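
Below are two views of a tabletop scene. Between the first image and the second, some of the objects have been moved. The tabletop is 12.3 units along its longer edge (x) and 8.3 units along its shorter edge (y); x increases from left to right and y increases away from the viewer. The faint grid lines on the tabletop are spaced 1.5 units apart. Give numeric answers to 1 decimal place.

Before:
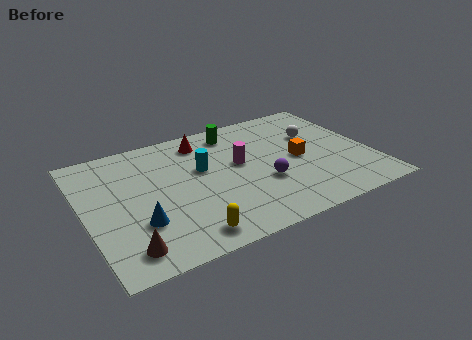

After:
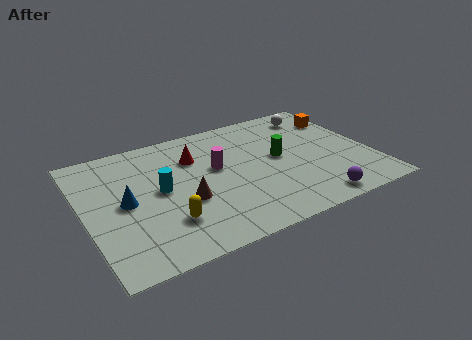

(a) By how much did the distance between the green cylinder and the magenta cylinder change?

+0.4

The distance was about 2.3 in the first image and 2.7 in the second, so they moved 0.4 units further apart.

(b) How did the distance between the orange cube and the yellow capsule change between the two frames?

+3.2

Before: roughly 6.0 units apart; after: 9.2. That's 3.2 units further apart.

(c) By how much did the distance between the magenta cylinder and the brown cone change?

-4.0

The distance was about 6.3 in the first image and 2.3 in the second, so they moved 4.0 units closer together.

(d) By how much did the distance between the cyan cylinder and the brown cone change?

-3.8

They were about 5.2 units apart before and 1.4 after — 3.8 units closer together.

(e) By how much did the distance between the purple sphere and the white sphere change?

+2.5

Before: roughly 3.6 units apart; after: 6.1. That's 2.5 units further apart.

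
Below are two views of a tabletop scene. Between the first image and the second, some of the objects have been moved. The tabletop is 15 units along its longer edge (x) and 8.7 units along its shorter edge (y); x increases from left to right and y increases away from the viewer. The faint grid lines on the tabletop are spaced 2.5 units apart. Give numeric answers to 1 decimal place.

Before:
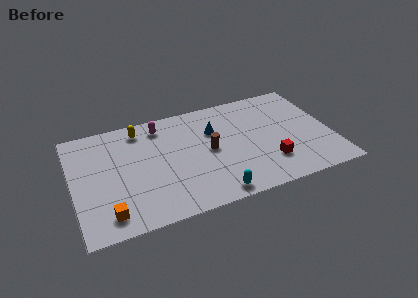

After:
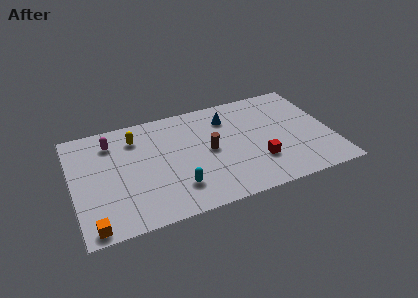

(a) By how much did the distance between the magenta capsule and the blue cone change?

+3.5

They were about 3.3 units apart before and 6.8 after — 3.5 units further apart.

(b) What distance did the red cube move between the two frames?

0.7

The red cube moved from about (11.2, 2.3) to (10.6, 2.6), a distance of √(0.6² + 0.3²) ≈ 0.7.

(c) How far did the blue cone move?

1.2

The blue cone moved from about (8.3, 5.9) to (9.2, 6.7), a distance of √(0.9² + 0.8²) ≈ 1.2.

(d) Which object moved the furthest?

the magenta capsule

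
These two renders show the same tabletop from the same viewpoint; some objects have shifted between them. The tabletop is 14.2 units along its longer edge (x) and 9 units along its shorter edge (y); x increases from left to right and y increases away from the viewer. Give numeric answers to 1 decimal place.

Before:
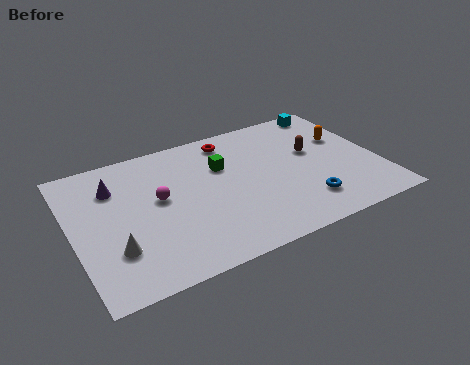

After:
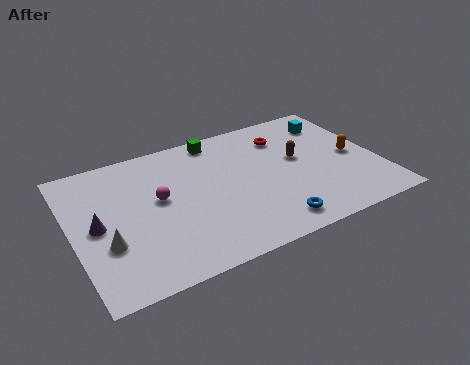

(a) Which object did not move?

the magenta sphere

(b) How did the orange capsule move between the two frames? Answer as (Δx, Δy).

(0.2, -1.4)

From the two frames, the orange capsule sits at roughly (12.9, 5.7) before and (13.1, 4.3) after.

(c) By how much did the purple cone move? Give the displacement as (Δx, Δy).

(-1.0, -2.2)

From the two frames, the purple cone sits at roughly (2.1, 6.6) before and (1.1, 4.4) after.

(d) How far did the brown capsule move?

0.7

The brown capsule moved from about (11.3, 5.3) to (10.6, 5.1), a distance of √(0.7² + 0.2²) ≈ 0.7.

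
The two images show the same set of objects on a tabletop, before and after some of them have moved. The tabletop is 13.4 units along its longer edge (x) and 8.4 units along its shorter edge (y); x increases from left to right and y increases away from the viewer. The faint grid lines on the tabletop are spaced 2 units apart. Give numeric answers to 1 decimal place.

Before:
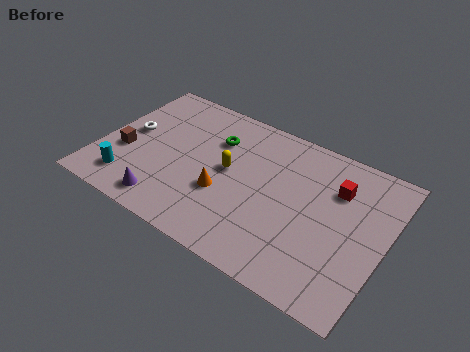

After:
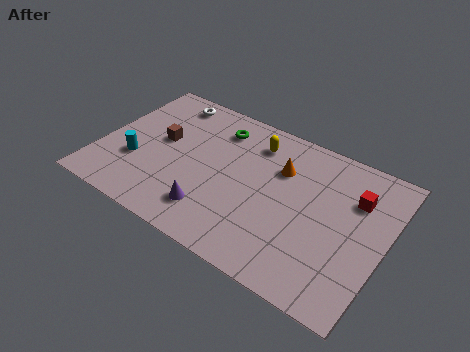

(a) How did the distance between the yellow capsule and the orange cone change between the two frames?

+0.3

Before: roughly 1.4 units apart; after: 1.7. That's 0.3 units further apart.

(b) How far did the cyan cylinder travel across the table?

1.3

The cyan cylinder moved from about (1.7, 1.6) to (1.8, 2.9), a distance of √(0.1² + 1.3²) ≈ 1.3.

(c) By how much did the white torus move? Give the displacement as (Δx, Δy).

(1.3, 2.8)

The white torus started near (1.2, 4.5) and ended near (2.5, 7.3).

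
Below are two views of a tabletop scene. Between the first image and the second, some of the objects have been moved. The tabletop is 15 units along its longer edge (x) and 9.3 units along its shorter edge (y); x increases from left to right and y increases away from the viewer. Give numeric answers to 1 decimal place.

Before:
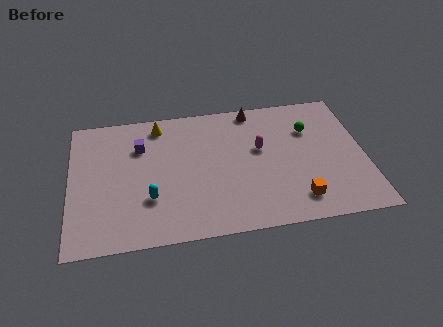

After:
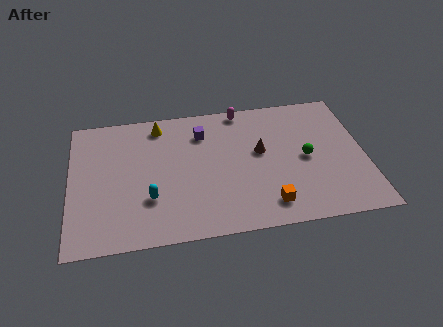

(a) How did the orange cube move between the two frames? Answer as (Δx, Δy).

(-1.5, -0.1)

The orange cube started near (11.4, 1.7) and ended near (9.9, 1.6).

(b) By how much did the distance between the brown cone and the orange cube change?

-3.3

They were about 7.0 units apart before and 3.7 after — 3.3 units closer together.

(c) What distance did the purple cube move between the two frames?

3.2

From (3.6, 6.6) to (6.8, 7.1), the purple cube covered √(3.2² + 0.5²) ≈ 3.2 units.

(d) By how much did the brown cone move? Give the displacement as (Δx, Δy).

(0.2, -3.1)

The brown cone was at about (9.5, 8.4) and moved to about (9.7, 5.3).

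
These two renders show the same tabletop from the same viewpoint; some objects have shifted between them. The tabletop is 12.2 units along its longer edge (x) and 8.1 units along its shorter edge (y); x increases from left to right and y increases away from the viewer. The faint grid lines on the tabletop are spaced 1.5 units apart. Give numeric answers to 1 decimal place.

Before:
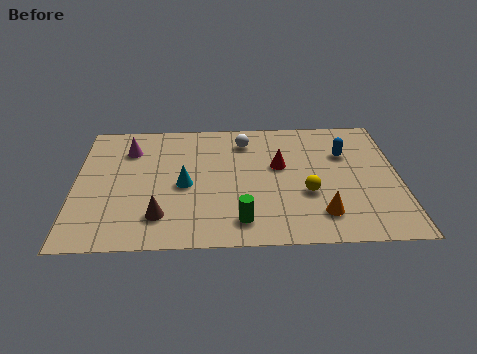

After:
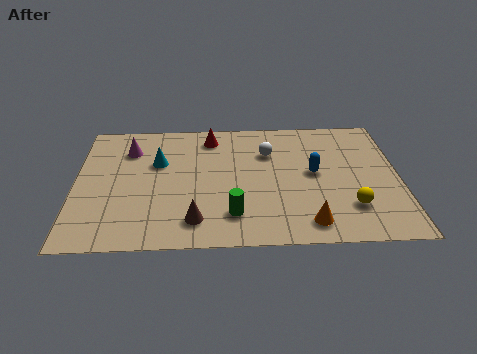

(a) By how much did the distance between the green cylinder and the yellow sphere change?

+1.4

They were about 3.0 units apart before and 4.4 after — 1.4 units further apart.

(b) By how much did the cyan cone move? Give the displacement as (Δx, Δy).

(-1.0, 1.5)

The cyan cone was at about (4.1, 3.7) and moved to about (3.1, 5.2).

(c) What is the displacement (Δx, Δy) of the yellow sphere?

(1.6, -0.9)

The yellow sphere started near (8.7, 3.0) and ended near (10.3, 2.1).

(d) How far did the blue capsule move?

1.7

From (10.2, 5.5) to (9.0, 4.3), the blue capsule covered √(1.2² + 1.2²) ≈ 1.7 units.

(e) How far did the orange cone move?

0.7

The orange cone was near (9.2, 1.7) before and (8.7, 1.2) after, so it travelled √(0.5² + 0.5²) ≈ 0.7 units.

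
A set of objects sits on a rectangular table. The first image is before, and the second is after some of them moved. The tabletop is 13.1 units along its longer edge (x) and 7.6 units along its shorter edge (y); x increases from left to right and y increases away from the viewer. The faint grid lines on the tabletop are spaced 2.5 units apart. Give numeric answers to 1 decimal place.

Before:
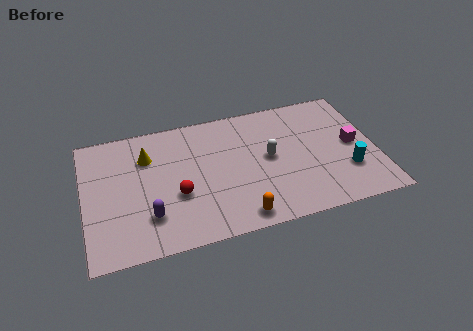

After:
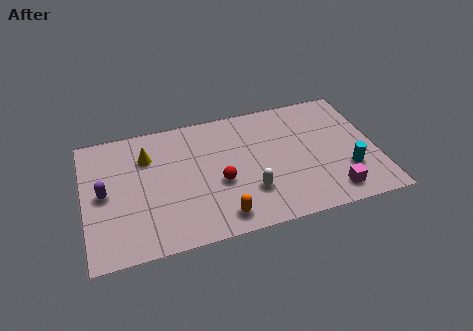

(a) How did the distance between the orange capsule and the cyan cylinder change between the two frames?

+0.7

They were about 5.2 units apart before and 5.9 after — 0.7 units further apart.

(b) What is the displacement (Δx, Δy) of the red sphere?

(1.9, 0.2)

The red sphere was at about (4.1, 2.9) and moved to about (6.0, 3.1).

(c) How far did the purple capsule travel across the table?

2.6

From (2.8, 2.0) to (0.9, 3.8), the purple capsule covered √(1.9² + 1.8²) ≈ 2.6 units.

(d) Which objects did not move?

the cyan cylinder and the yellow cone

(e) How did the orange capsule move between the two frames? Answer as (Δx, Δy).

(-0.8, 0.2)

From the two frames, the orange capsule sits at roughly (6.7, 0.9) before and (5.9, 1.1) after.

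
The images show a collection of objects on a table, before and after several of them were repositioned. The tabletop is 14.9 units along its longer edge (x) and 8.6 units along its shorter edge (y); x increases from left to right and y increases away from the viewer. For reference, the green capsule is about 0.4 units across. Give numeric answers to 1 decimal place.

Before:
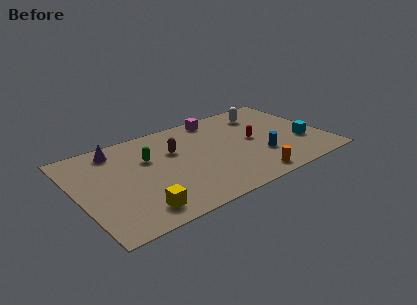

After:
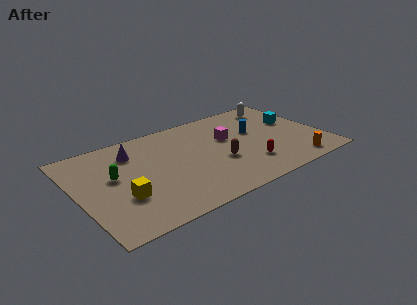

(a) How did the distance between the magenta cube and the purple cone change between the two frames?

-0.5

The distance was about 6.3 in the first image and 5.8 in the second, so they moved 0.5 units closer together.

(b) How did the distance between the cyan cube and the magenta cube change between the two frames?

-2.3

They were about 6.5 units apart before and 4.2 after — 2.3 units closer together.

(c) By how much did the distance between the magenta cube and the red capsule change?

-0.4

The distance was about 3.6 in the first image and 3.2 in the second, so they moved 0.4 units closer together.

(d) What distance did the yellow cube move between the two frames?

1.7

The yellow cube moved from about (3.1, 1.4) to (2.4, 2.9), a distance of √(0.7² + 1.5²) ≈ 1.7.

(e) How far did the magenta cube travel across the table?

2.3

The magenta cube was near (9.0, 7.6) before and (9.3, 5.3) after, so it travelled √(0.3² + 2.3²) ≈ 2.3 units.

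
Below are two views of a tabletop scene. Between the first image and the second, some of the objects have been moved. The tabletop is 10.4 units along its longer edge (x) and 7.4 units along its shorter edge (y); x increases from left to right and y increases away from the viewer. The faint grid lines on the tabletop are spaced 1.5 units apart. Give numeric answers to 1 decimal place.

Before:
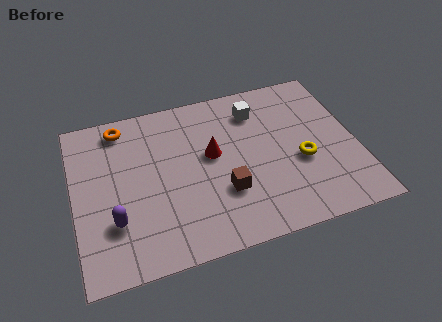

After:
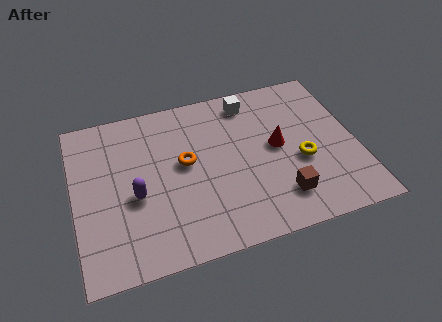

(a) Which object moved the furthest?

the orange torus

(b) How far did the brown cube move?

2.2

The brown cube was near (5.4, 2.4) before and (7.4, 1.6) after, so it travelled √(2.0² + 0.8²) ≈ 2.2 units.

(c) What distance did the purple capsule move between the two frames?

1.2

From (1.4, 2.2) to (2.2, 3.1), the purple capsule covered √(0.8² + 0.9²) ≈ 1.2 units.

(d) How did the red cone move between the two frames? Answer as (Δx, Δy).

(2.4, -0.3)

The red cone started near (5.1, 4.2) and ended near (7.5, 3.9).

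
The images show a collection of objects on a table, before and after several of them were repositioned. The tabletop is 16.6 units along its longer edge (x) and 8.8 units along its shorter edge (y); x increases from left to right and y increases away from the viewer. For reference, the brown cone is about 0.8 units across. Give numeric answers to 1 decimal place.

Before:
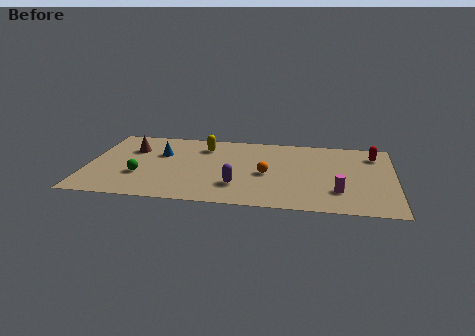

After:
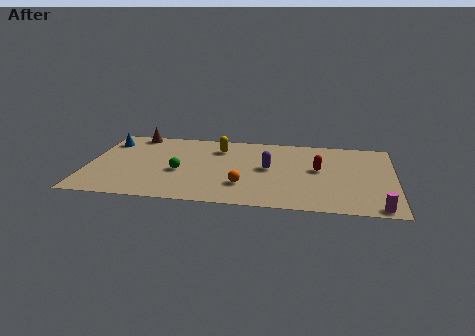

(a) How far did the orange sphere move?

1.9

From (9.7, 4.0) to (8.5, 2.5), the orange sphere covered √(1.2² + 1.5²) ≈ 1.9 units.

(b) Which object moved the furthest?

the red capsule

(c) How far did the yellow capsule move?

0.8

The yellow capsule was near (6.2, 6.9) before and (7.0, 6.8) after, so it travelled √(0.8² + 0.1²) ≈ 0.8 units.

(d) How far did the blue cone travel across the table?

3.2

The blue cone moved from about (3.9, 5.7) to (0.9, 6.9), a distance of √(3.0² + 1.2²) ≈ 3.2.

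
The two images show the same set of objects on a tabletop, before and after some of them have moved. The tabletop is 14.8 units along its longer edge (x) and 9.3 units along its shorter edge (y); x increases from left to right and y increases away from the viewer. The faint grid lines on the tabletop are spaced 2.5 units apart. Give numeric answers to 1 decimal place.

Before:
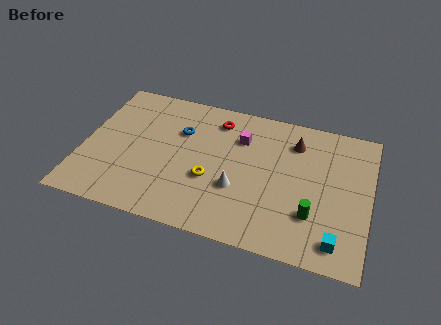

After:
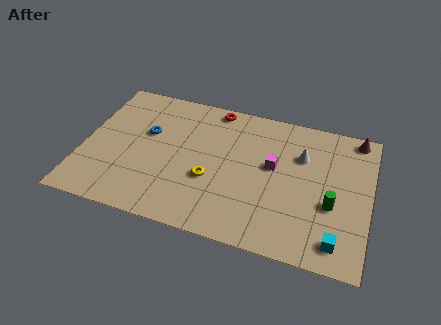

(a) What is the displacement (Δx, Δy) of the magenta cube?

(1.8, -1.4)

The magenta cube started near (8.0, 6.7) and ended near (9.8, 5.3).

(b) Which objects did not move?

the yellow torus and the cyan cube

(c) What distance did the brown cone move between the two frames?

3.3

The brown cone moved from about (10.8, 7.2) to (13.9, 8.4), a distance of √(3.1² + 1.2²) ≈ 3.3.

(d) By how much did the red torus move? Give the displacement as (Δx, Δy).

(-0.2, 0.8)

The red torus started near (6.7, 7.6) and ended near (6.5, 8.4).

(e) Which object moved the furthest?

the white cone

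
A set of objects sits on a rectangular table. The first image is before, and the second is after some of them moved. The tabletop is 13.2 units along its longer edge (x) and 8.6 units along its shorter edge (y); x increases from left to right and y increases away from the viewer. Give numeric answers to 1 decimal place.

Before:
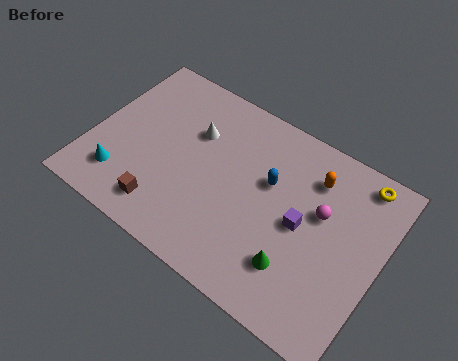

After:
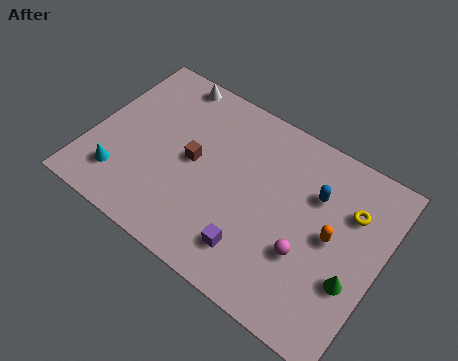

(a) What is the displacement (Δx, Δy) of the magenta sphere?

(-0.3, -2.2)

From the two frames, the magenta sphere sits at roughly (10.4, 5.2) before and (10.1, 3.0) after.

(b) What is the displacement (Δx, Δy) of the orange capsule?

(1.2, -2.2)

The orange capsule was at about (9.8, 6.6) and moved to about (11.0, 4.4).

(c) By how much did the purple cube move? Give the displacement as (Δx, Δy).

(-1.8, -2.4)

The purple cube was at about (9.7, 4.2) and moved to about (7.9, 1.8).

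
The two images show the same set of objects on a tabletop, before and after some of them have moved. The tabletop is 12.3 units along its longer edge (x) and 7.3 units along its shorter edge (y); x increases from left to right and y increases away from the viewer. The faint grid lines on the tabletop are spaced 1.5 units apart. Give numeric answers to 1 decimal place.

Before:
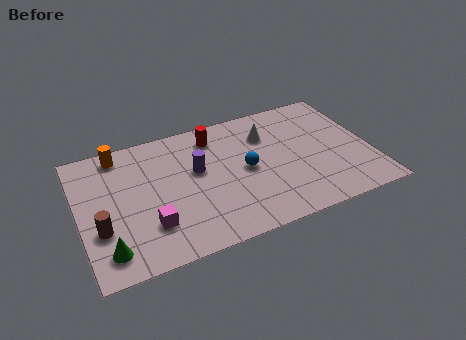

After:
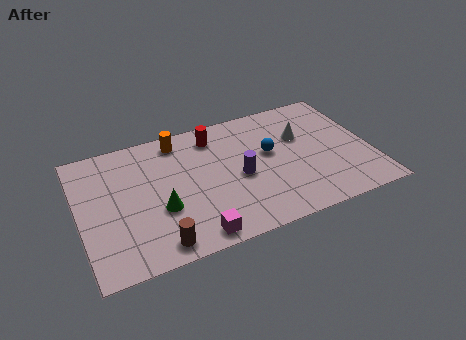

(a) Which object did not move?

the red cylinder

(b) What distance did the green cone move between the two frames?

2.7

The green cone moved from about (1.0, 1.3) to (3.3, 2.7), a distance of √(2.3² + 1.4²) ≈ 2.7.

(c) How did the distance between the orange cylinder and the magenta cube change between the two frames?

+1.0

They were about 4.5 units apart before and 5.5 after — 1.0 units further apart.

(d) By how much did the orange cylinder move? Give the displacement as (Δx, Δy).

(2.5, -0.1)

The orange cylinder started near (1.9, 6.4) and ended near (4.4, 6.3).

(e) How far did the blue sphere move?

1.3

The blue sphere moved from about (7.0, 3.6) to (8.1, 4.2), a distance of √(1.1² + 0.6²) ≈ 1.3.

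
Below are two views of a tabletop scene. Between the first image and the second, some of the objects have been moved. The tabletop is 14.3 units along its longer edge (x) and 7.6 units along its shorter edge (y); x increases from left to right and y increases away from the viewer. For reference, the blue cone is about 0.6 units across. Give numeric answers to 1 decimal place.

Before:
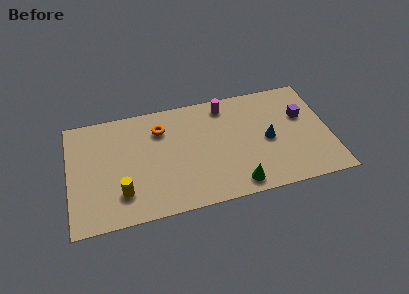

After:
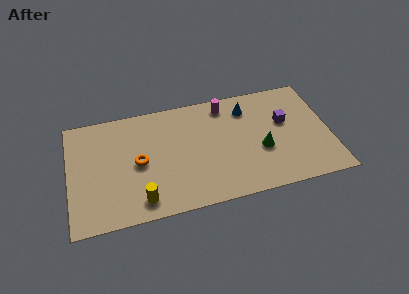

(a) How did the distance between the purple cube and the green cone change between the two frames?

-3.3

Before: roughly 5.4 units apart; after: 2.1. That's 3.3 units closer together.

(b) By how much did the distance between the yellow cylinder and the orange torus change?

-1.9

They were about 4.4 units apart before and 2.5 after — 1.9 units closer together.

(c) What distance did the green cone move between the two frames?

2.5

The green cone moved from about (9.0, 1.0) to (10.5, 3.0), a distance of √(1.5² + 2.0²) ≈ 2.5.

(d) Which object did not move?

the magenta cylinder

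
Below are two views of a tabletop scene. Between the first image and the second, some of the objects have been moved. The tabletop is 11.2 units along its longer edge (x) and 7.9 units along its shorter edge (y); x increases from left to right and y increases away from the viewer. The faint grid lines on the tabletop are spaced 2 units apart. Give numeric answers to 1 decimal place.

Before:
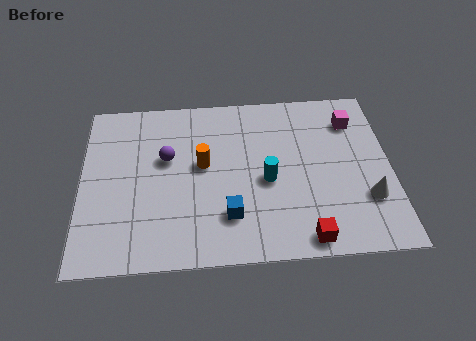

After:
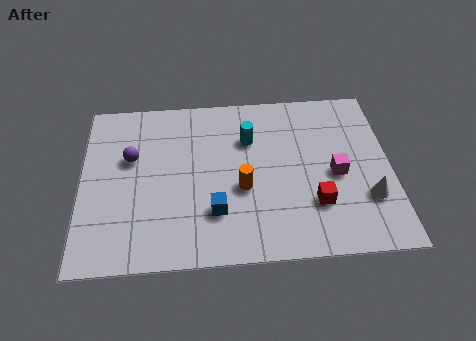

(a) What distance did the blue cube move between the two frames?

0.5

The blue cube was near (5.3, 2.0) before and (4.8, 2.2) after, so it travelled √(0.5² + 0.2²) ≈ 0.5 units.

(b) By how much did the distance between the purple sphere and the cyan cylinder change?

+0.5

They were about 3.8 units apart before and 4.3 after — 0.5 units further apart.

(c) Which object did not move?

the white cone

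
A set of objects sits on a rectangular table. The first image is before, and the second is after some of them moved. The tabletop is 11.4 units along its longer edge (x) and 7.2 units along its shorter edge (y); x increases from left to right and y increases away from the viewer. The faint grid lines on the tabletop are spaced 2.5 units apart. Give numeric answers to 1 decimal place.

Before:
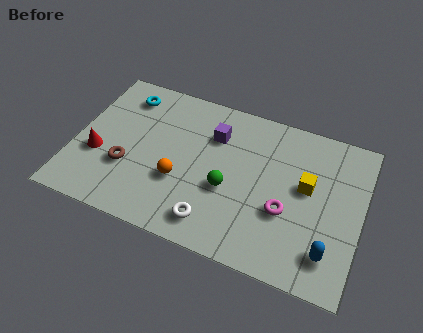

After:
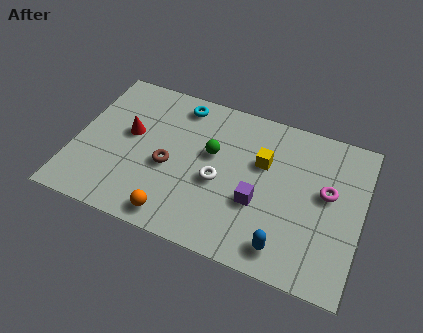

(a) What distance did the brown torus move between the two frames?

1.7

From (2.2, 2.5) to (3.8, 3.1), the brown torus covered √(1.6² + 0.6²) ≈ 1.7 units.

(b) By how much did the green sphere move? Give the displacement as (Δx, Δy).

(-0.8, 1.4)

The green sphere was at about (6.2, 2.9) and moved to about (5.4, 4.3).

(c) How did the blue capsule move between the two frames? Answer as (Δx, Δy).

(-1.7, -0.4)

The blue capsule was at about (10.3, 1.5) and moved to about (8.6, 1.1).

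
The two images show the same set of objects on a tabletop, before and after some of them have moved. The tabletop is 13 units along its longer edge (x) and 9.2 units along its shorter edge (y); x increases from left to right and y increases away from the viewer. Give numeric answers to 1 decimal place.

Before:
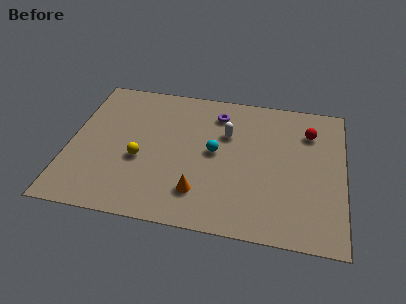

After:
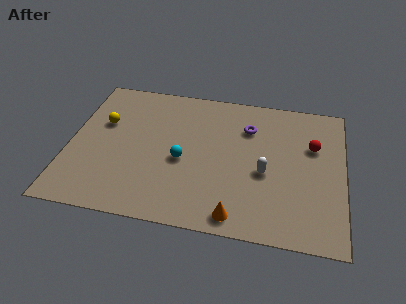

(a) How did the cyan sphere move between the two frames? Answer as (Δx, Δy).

(-1.5, -0.8)

The cyan sphere was at about (6.9, 4.8) and moved to about (5.4, 4.0).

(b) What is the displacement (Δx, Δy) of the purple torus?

(1.5, -0.7)

The purple torus was at about (6.9, 7.4) and moved to about (8.4, 6.7).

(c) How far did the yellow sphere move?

2.8

The yellow sphere was near (3.4, 3.7) before and (1.5, 5.8) after, so it travelled √(1.9² + 2.1²) ≈ 2.8 units.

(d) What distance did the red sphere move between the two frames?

0.9

From (11.3, 6.9) to (11.5, 6.0), the red sphere covered √(0.2² + 0.9²) ≈ 0.9 units.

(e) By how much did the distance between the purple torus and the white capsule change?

+1.5

Before: roughly 1.4 units apart; after: 2.9. That's 1.5 units further apart.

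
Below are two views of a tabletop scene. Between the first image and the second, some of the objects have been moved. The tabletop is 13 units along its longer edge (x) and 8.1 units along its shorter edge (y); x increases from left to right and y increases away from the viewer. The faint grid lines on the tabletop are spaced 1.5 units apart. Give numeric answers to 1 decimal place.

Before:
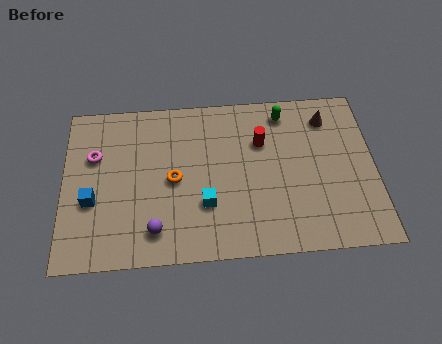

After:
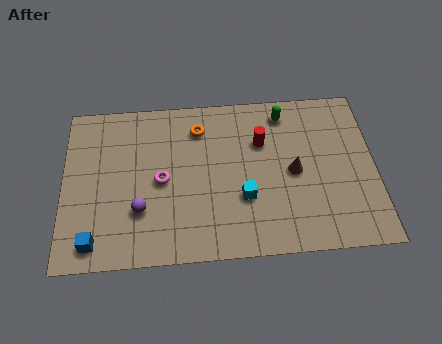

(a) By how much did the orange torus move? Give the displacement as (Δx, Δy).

(1.1, 2.5)

The orange torus was at about (4.6, 3.9) and moved to about (5.7, 6.4).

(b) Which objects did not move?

the red cylinder and the green capsule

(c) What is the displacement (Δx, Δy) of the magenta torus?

(2.8, -1.4)

The magenta torus was at about (1.3, 5.3) and moved to about (4.1, 3.9).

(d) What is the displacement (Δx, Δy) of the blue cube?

(0.1, -2.0)

From the two frames, the blue cube sits at roughly (1.2, 3.1) before and (1.3, 1.1) after.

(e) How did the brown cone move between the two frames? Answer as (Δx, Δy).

(-1.5, -2.6)

The brown cone was at about (11.1, 6.5) and moved to about (9.6, 3.9).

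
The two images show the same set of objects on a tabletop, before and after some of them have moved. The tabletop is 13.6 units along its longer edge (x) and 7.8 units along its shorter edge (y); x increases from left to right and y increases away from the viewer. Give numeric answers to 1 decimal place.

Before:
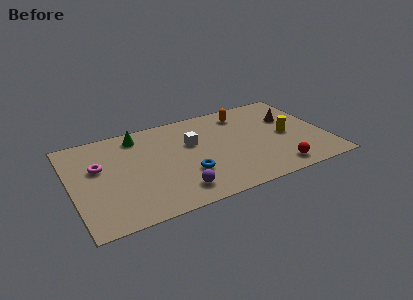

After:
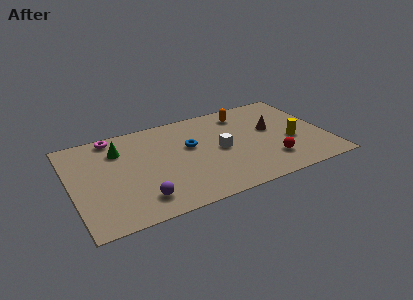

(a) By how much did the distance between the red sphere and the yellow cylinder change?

-1.0

The distance was about 2.8 in the first image and 1.8 in the second, so they moved 1.0 units closer together.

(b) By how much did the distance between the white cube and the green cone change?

+2.4

They were about 3.2 units apart before and 5.6 after — 2.4 units further apart.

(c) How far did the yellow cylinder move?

0.6

The yellow cylinder was near (11.5, 3.7) before and (11.7, 3.1) after, so it travelled √(0.2² + 0.6²) ≈ 0.6 units.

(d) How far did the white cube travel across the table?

1.8

From (6.5, 4.9) to (7.9, 3.8), the white cube covered √(1.4² + 1.1²) ≈ 1.8 units.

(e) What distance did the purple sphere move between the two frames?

1.9

The purple sphere was near (5.3, 1.4) before and (3.4, 1.5) after, so it travelled √(1.9² + 0.1²) ≈ 1.9 units.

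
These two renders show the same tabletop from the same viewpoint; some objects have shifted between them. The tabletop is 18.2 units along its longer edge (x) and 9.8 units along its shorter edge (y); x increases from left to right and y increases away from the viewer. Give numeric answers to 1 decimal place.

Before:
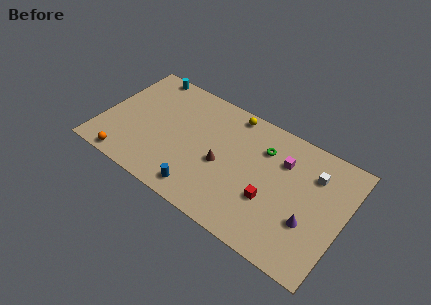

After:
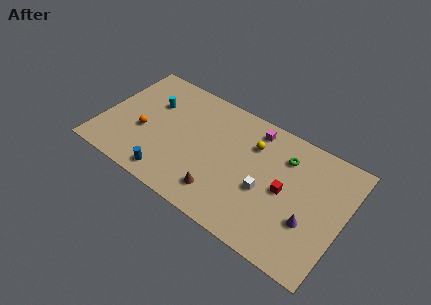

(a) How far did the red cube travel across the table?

1.6

The red cube was near (13.0, 3.5) before and (13.9, 4.8) after, so it travelled √(0.9² + 1.3²) ≈ 1.6 units.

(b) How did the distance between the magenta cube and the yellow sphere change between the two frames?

-3.3

They were about 4.6 units apart before and 1.3 after — 3.3 units closer together.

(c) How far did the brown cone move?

2.3

The brown cone was near (9.2, 4.3) before and (9.5, 2.0) after, so it travelled √(0.3² + 2.3²) ≈ 2.3 units.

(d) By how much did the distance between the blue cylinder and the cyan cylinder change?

-3.7

The distance was about 9.5 in the first image and 5.8 in the second, so they moved 3.7 units closer together.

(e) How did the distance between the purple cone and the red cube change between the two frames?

-0.5

Before: roughly 2.9 units apart; after: 2.4. That's 0.5 units closer together.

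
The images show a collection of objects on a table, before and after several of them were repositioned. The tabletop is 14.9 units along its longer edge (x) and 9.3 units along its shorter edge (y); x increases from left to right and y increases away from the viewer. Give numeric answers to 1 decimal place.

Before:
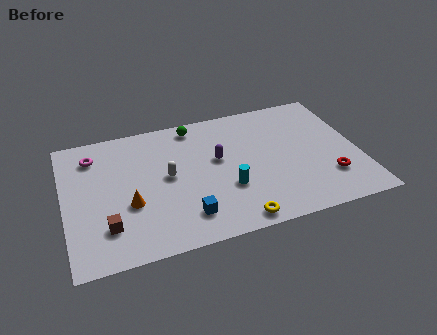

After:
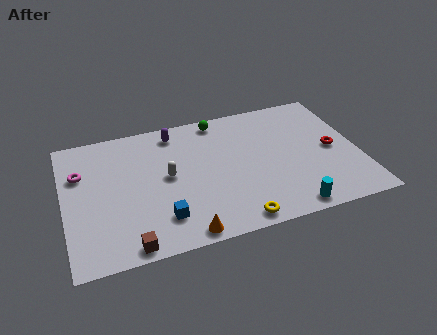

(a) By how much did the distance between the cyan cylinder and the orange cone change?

+0.4

They were about 4.9 units apart before and 5.3 after — 0.4 units further apart.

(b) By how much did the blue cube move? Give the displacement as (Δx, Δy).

(-1.2, 0.2)

The blue cube was at about (5.9, 1.9) and moved to about (4.7, 2.1).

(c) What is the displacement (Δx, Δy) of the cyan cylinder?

(2.9, -2.3)

The cyan cylinder started near (8.1, 3.2) and ended near (11.0, 0.9).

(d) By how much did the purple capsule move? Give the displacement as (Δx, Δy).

(-2.0, 2.6)

The purple capsule was at about (7.8, 5.4) and moved to about (5.8, 8.0).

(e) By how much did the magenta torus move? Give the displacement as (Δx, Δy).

(-0.7, -1.1)

From the two frames, the magenta torus sits at roughly (1.6, 7.4) before and (0.9, 6.3) after.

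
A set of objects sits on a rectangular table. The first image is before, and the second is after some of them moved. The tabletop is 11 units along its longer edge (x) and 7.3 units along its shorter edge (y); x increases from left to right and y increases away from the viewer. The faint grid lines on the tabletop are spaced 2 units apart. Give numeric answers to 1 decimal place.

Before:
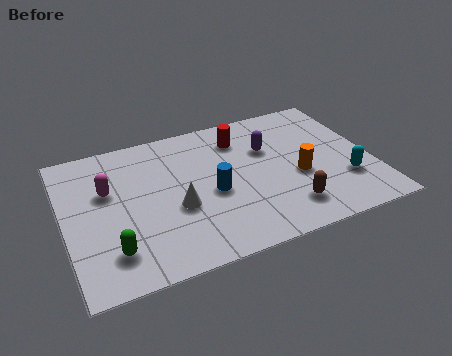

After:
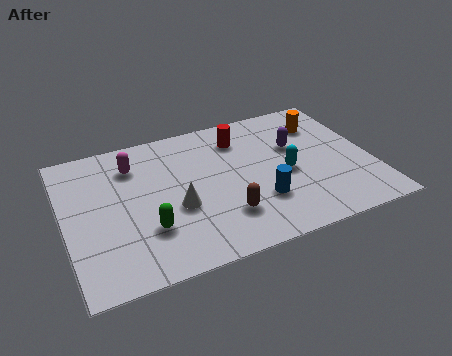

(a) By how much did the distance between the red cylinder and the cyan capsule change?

-2.1

Before: roughly 4.9 units apart; after: 2.8. That's 2.1 units closer together.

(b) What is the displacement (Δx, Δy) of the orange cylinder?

(1.2, 2.5)

The orange cylinder started near (8.3, 3.0) and ended near (9.5, 5.5).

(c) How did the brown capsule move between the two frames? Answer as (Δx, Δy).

(-2.2, 0.4)

From the two frames, the brown capsule sits at roughly (7.7, 1.5) before and (5.5, 1.9) after.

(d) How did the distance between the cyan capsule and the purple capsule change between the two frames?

-2.2

Before: roughly 3.6 units apart; after: 1.4. That's 2.2 units closer together.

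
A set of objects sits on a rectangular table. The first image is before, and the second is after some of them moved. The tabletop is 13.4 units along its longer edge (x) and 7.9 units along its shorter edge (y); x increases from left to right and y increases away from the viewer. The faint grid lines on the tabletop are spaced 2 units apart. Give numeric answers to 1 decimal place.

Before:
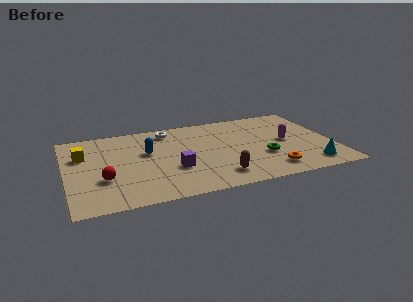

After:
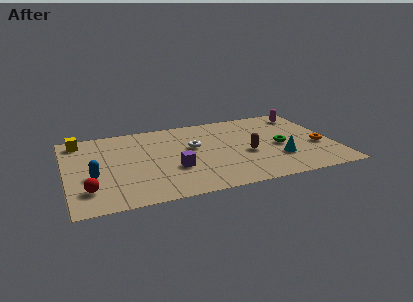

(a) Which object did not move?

the purple cube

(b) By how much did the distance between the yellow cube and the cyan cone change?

-1.1

Before: roughly 11.8 units apart; after: 10.7. That's 1.1 units closer together.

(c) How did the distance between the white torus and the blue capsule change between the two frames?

+3.1

Before: roughly 2.2 units apart; after: 5.3. That's 3.1 units further apart.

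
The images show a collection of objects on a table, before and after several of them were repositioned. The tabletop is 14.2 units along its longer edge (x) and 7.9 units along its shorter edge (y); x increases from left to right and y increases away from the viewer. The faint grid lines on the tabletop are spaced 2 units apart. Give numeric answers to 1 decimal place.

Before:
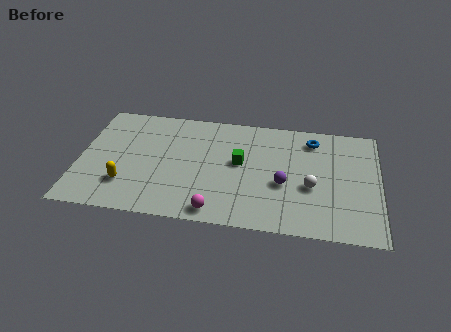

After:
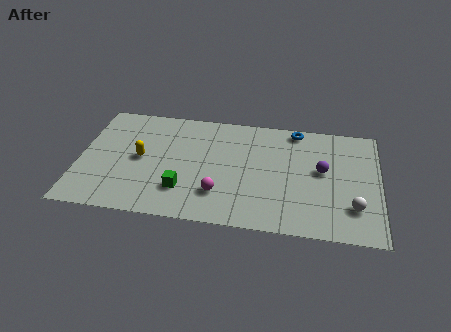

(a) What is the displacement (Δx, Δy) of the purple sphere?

(1.8, 1.2)

The purple sphere started near (9.7, 3.2) and ended near (11.5, 4.4).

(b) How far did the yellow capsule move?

2.0

The yellow capsule was near (2.3, 2.1) before and (2.9, 4.0) after, so it travelled √(0.6² + 1.9²) ≈ 2.0 units.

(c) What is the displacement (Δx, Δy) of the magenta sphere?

(0.1, 1.2)

From the two frames, the magenta sphere sits at roughly (6.6, 0.9) before and (6.7, 2.1) after.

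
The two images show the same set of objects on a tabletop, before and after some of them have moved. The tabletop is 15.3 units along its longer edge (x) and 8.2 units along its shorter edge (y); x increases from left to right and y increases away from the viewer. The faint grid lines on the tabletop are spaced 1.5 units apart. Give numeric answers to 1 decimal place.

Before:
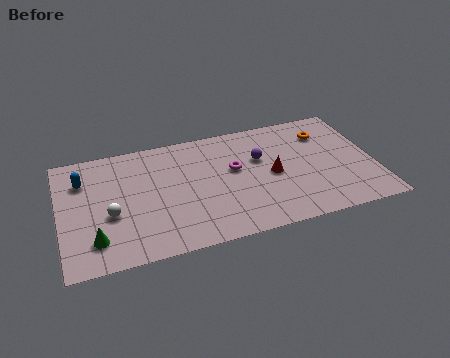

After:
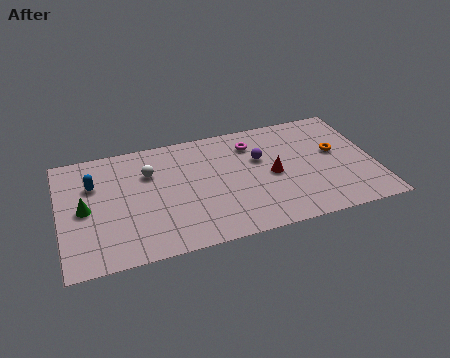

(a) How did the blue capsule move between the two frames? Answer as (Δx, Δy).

(0.5, -0.4)

The blue capsule was at about (1.2, 6.0) and moved to about (1.7, 5.6).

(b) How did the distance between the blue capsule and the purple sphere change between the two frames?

-0.5

Before: roughly 8.6 units apart; after: 8.1. That's 0.5 units closer together.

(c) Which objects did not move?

the purple sphere and the red cone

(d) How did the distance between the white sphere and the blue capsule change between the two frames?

-0.3

Before: roughly 3.0 units apart; after: 2.7. That's 0.3 units closer together.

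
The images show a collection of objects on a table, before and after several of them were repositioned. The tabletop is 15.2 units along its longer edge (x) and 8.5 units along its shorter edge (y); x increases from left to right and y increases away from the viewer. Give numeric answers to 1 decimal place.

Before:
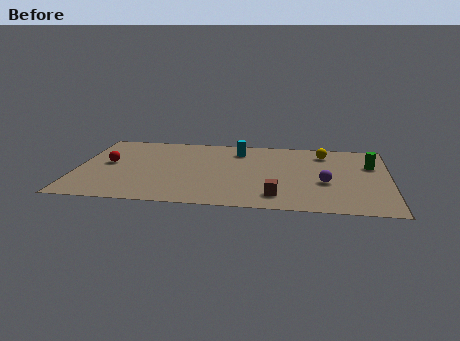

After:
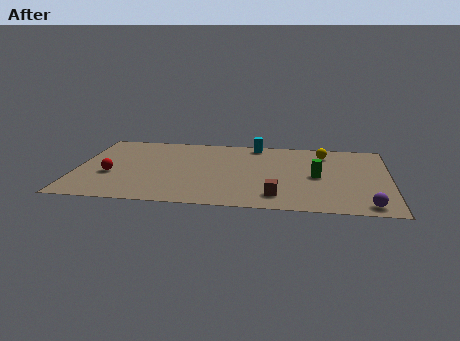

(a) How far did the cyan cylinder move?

1.1

The cyan cylinder was near (7.8, 6.8) before and (8.6, 7.6) after, so it travelled √(0.8² + 0.8²) ≈ 1.1 units.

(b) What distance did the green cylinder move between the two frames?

3.1

The green cylinder was near (14.3, 5.7) before and (11.7, 4.1) after, so it travelled √(2.6² + 1.6²) ≈ 3.1 units.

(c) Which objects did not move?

the brown cube and the yellow sphere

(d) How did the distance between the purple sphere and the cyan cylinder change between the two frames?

+3.1

They were about 5.5 units apart before and 8.6 after — 3.1 units further apart.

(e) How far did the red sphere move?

1.3

The red sphere was near (1.5, 4.6) before and (1.7, 3.3) after, so it travelled √(0.2² + 1.3²) ≈ 1.3 units.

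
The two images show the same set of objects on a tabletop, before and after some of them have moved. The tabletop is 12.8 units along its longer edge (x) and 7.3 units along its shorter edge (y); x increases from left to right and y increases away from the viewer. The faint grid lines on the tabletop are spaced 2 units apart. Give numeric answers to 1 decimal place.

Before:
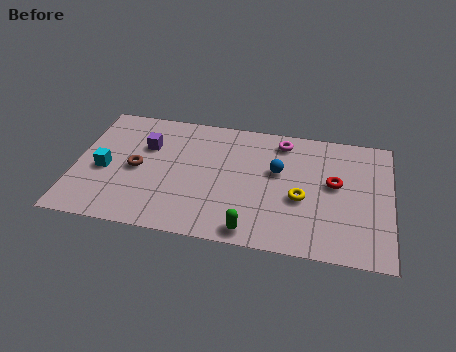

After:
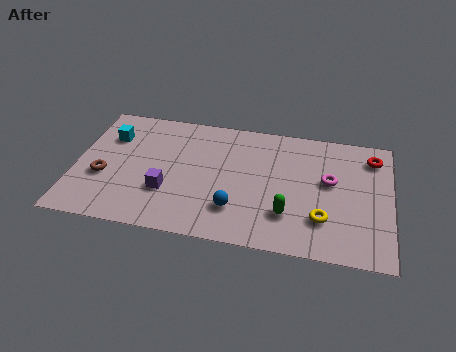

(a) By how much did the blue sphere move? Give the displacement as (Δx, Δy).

(-1.6, -2.5)

The blue sphere started near (8.2, 4.4) and ended near (6.6, 1.9).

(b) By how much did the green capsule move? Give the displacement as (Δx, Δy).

(1.4, 1.2)

The green capsule started near (7.3, 0.8) and ended near (8.7, 2.0).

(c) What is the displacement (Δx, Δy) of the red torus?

(1.5, 1.8)

The red torus was at about (10.5, 4.1) and moved to about (12.0, 5.9).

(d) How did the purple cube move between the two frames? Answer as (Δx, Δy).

(1.0, -2.5)

From the two frames, the purple cube sits at roughly (2.8, 4.9) before and (3.8, 2.4) after.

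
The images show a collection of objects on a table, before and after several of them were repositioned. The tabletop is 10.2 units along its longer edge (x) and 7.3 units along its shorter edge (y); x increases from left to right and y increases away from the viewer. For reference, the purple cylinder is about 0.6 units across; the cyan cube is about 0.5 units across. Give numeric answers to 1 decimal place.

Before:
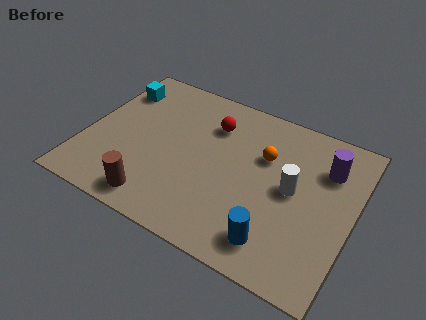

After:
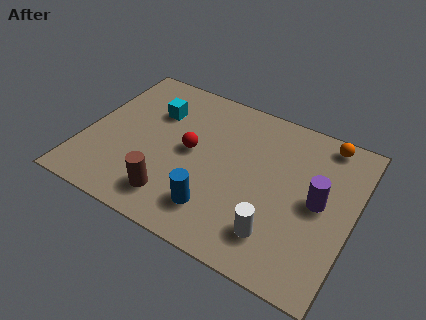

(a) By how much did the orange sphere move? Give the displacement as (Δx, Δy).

(2.1, 1.7)

The orange sphere started near (6.7, 4.8) and ended near (8.8, 6.5).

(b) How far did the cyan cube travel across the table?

1.7

From (0.8, 5.6) to (2.4, 5.1), the cyan cube covered √(1.6² + 0.5²) ≈ 1.7 units.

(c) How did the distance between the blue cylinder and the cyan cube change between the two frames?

-3.5

The distance was about 8.0 in the first image and 4.5 in the second, so they moved 3.5 units closer together.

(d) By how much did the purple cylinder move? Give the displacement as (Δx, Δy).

(-0.1, -1.6)

The purple cylinder was at about (9.0, 5.3) and moved to about (8.9, 3.7).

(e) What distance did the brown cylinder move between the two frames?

0.7

The brown cylinder moved from about (3.1, 1.0) to (3.7, 1.4), a distance of √(0.6² + 0.4²) ≈ 0.7.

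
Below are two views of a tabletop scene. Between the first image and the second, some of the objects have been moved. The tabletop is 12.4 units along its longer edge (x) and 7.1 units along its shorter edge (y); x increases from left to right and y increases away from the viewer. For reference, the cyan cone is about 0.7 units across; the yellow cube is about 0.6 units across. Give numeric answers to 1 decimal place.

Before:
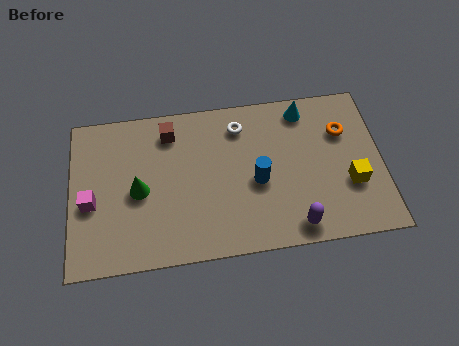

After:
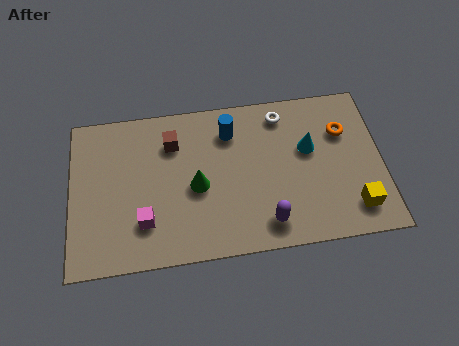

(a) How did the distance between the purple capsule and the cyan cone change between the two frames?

-1.6

They were about 5.2 units apart before and 3.6 after — 1.6 units closer together.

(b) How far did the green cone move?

2.3

From (2.7, 3.3) to (5.0, 3.2), the green cone covered √(2.3² + 0.1²) ≈ 2.3 units.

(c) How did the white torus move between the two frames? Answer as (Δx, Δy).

(1.7, 0.3)

The white torus was at about (6.8, 5.7) and moved to about (8.5, 6.0).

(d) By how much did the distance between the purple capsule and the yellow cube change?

+0.7

They were about 2.8 units apart before and 3.5 after — 0.7 units further apart.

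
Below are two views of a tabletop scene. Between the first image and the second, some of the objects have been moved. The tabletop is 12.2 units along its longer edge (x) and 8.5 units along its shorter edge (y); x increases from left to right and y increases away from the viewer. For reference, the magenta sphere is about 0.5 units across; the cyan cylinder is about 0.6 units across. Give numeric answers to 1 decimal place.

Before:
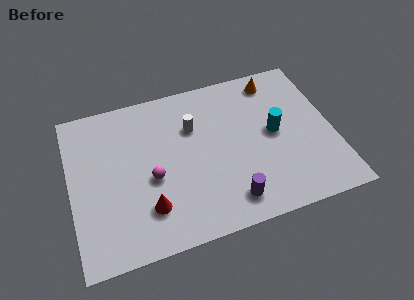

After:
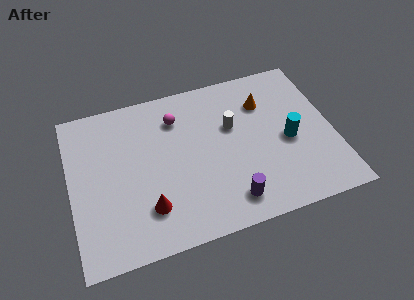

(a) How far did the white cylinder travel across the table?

1.9

From (5.8, 5.8) to (7.6, 5.3), the white cylinder covered √(1.8² + 0.5²) ≈ 1.9 units.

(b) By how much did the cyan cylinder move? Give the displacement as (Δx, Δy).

(0.6, -0.6)

From the two frames, the cyan cylinder sits at roughly (9.5, 4.4) before and (10.1, 3.8) after.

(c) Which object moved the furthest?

the magenta sphere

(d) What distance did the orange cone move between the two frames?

1.3

From (9.8, 7.3) to (9.2, 6.2), the orange cone covered √(0.6² + 1.1²) ≈ 1.3 units.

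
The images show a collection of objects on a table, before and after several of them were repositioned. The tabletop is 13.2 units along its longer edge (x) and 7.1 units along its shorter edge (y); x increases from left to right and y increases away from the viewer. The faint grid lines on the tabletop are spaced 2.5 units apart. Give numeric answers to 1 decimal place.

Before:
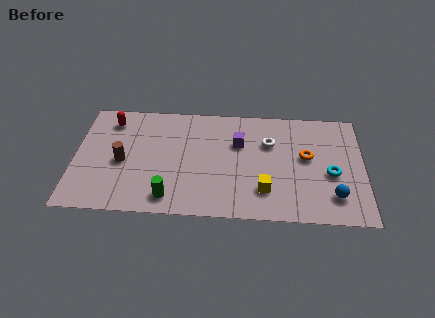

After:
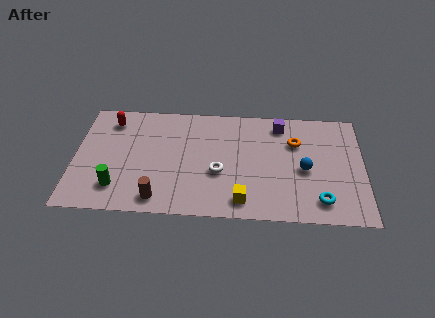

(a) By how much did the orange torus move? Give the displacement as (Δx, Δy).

(-0.5, 0.9)

The orange torus started near (10.6, 4.0) and ended near (10.1, 4.9).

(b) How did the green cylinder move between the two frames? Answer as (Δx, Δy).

(-2.4, 0.5)

The green cylinder started near (4.4, 1.1) and ended near (2.0, 1.6).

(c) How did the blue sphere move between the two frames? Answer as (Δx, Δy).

(-1.3, 1.6)

The blue sphere was at about (11.8, 1.6) and moved to about (10.5, 3.2).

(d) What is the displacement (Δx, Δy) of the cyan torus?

(-0.5, -1.7)

The cyan torus started near (11.7, 3.0) and ended near (11.2, 1.3).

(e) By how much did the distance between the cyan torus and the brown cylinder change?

-2.2

The distance was about 9.5 in the first image and 7.3 in the second, so they moved 2.2 units closer together.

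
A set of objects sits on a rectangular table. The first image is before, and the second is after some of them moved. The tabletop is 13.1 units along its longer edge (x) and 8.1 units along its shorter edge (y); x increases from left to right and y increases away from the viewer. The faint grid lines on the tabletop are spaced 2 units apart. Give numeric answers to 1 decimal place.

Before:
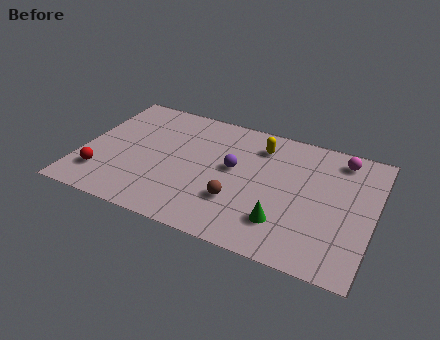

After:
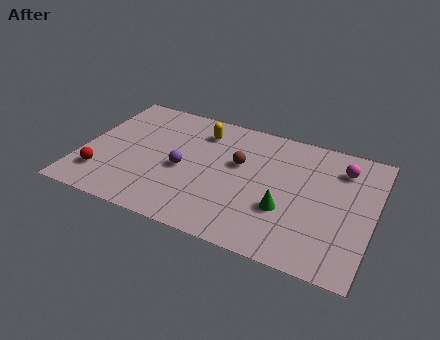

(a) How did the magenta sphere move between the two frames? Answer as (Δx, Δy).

(0.1, -0.6)

From the two frames, the magenta sphere sits at roughly (11.4, 6.9) before and (11.5, 6.3) after.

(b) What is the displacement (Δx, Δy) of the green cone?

(0.0, 0.8)

From the two frames, the green cone sits at roughly (9.3, 2.0) before and (9.3, 2.8) after.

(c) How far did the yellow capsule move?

2.7

The yellow capsule moved from about (7.8, 6.4) to (5.1, 6.4), a distance of √(2.7² + 0.0²) ≈ 2.7.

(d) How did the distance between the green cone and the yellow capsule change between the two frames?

+0.9

The distance was about 4.6 in the first image and 5.5 in the second, so they moved 0.9 units further apart.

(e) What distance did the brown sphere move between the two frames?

2.4

The brown sphere moved from about (7.2, 2.5) to (7.0, 4.9), a distance of √(0.2² + 2.4²) ≈ 2.4.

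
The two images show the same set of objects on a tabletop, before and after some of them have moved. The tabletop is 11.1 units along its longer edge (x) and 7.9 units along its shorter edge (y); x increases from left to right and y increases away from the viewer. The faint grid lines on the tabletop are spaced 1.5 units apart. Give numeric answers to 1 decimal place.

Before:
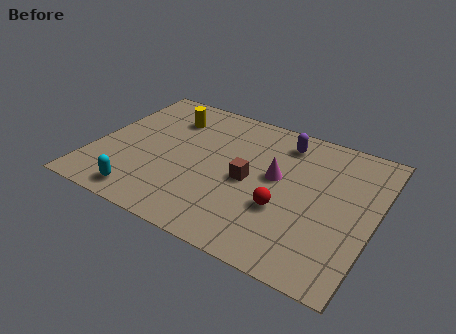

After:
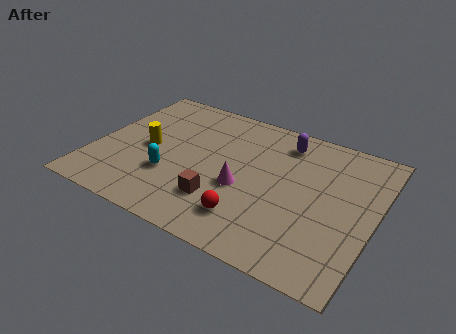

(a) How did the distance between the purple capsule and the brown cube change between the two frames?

+1.8

The distance was about 3.0 in the first image and 4.8 in the second, so they moved 1.8 units further apart.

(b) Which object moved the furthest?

the yellow cylinder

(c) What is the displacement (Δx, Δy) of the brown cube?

(-0.9, -1.6)

The brown cube was at about (6.2, 3.7) and moved to about (5.3, 2.1).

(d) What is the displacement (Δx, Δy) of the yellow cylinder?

(-0.5, -2.2)

The yellow cylinder started near (2.6, 6.0) and ended near (2.1, 3.8).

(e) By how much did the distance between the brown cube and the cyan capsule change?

-2.5

Before: roughly 4.7 units apart; after: 2.2. That's 2.5 units closer together.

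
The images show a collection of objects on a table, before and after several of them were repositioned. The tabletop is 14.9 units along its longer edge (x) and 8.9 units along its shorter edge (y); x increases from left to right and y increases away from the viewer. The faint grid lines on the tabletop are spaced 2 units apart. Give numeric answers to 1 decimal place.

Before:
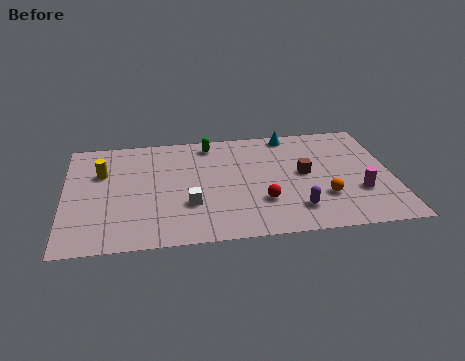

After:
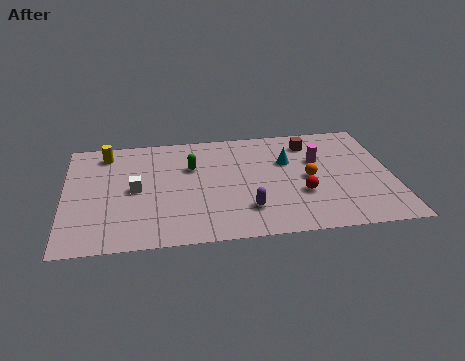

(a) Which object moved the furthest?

the magenta cylinder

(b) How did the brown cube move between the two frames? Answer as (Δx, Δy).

(0.4, 2.5)

From the two frames, the brown cube sits at roughly (10.9, 4.7) before and (11.3, 7.2) after.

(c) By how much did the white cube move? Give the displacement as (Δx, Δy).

(-2.4, 1.5)

From the two frames, the white cube sits at roughly (5.6, 2.9) before and (3.2, 4.4) after.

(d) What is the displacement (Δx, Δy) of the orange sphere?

(-0.6, 1.6)

The orange sphere was at about (11.7, 2.7) and moved to about (11.1, 4.3).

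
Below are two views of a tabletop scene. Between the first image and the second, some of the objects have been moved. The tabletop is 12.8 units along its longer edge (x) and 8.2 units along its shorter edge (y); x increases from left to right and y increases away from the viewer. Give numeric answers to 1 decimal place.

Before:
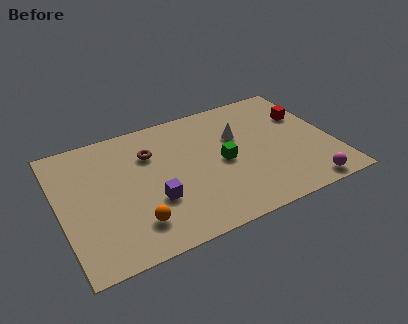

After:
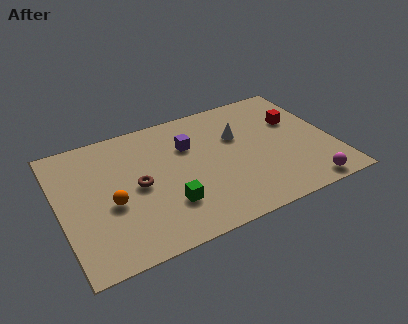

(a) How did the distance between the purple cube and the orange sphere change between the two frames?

+3.1

Before: roughly 1.4 units apart; after: 4.5. That's 3.1 units further apart.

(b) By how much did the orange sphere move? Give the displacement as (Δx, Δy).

(-0.9, 1.6)

From the two frames, the orange sphere sits at roughly (3.2, 1.8) before and (2.3, 3.4) after.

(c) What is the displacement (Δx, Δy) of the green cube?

(-2.8, -1.6)

The green cube started near (7.6, 3.9) and ended near (4.8, 2.3).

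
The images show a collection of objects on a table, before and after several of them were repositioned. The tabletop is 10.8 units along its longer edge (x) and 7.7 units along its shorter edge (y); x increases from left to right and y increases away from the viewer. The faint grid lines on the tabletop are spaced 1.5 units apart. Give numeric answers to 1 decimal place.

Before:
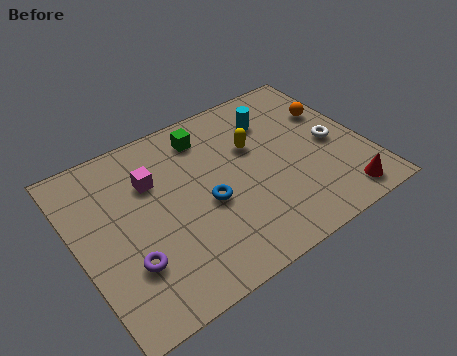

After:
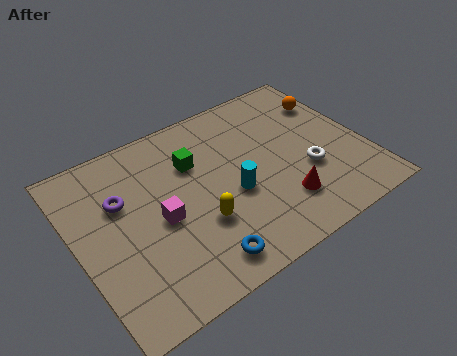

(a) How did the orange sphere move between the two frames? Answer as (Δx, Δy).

(0.1, 0.5)

From the two frames, the orange sphere sits at roughly (9.9, 5.1) before and (10.0, 5.6) after.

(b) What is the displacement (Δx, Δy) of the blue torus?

(-0.7, -2.2)

The blue torus was at about (4.7, 3.3) and moved to about (4.0, 1.1).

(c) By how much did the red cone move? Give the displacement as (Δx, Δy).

(-2.1, 0.9)

From the two frames, the red cone sits at roughly (9.4, 1.0) before and (7.3, 1.9) after.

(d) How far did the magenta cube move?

1.8

The magenta cube moved from about (3.0, 5.3) to (3.0, 3.5), a distance of √(0.0² + 1.8²) ≈ 1.8.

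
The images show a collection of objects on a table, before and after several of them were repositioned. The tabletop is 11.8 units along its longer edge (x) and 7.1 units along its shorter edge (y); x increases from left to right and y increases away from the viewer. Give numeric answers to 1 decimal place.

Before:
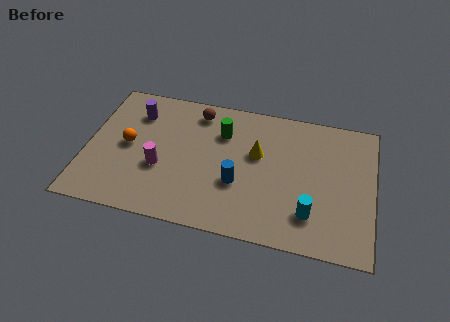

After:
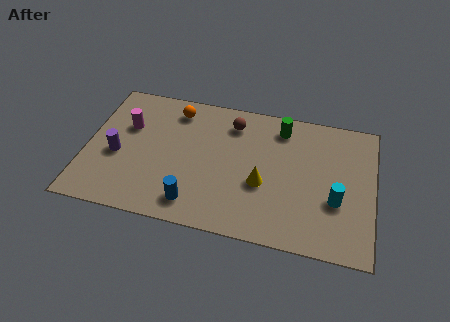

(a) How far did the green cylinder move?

2.5

The green cylinder moved from about (5.5, 5.1) to (7.9, 5.9), a distance of √(2.4² + 0.8²) ≈ 2.5.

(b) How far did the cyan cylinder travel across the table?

1.3

The cyan cylinder was near (9.3, 1.7) before and (10.3, 2.6) after, so it travelled √(1.0² + 0.9²) ≈ 1.3 units.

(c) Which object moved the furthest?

the orange sphere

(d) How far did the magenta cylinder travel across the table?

2.4

The magenta cylinder was near (3.1, 2.7) before and (1.6, 4.6) after, so it travelled √(1.5² + 1.9²) ≈ 2.4 units.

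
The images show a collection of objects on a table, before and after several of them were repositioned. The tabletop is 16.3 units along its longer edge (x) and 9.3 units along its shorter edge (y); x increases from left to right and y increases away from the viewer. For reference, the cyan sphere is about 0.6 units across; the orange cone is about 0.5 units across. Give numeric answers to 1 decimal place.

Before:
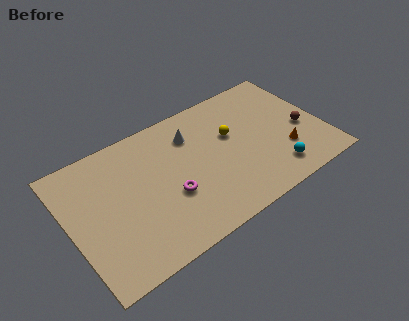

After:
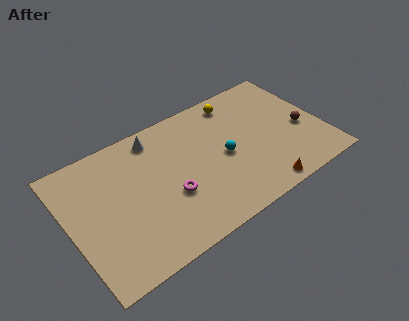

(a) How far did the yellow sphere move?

2.4

The yellow sphere was near (10.6, 5.7) before and (11.4, 8.0) after, so it travelled √(0.8² + 2.3²) ≈ 2.4 units.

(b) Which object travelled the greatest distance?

the cyan sphere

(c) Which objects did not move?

the magenta torus and the brown sphere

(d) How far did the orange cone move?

2.8

The orange cone moved from about (13.6, 2.8) to (11.6, 0.9), a distance of √(2.0² + 1.9²) ≈ 2.8.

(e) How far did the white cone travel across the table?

2.4

The white cone was near (8.2, 7.0) before and (6.0, 8.0) after, so it travelled √(2.2² + 1.0²) ≈ 2.4 units.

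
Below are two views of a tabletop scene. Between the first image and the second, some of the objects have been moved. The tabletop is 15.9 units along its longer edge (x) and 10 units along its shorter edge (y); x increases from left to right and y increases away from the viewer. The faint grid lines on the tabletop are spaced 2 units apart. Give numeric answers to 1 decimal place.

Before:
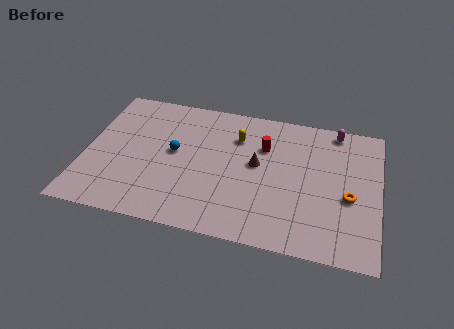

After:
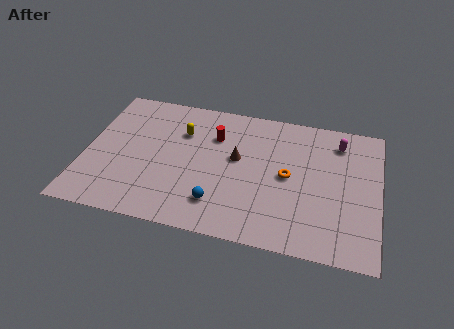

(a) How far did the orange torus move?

3.4

The orange torus moved from about (14.3, 4.2) to (11.0, 5.0), a distance of √(3.3² + 0.8²) ≈ 3.4.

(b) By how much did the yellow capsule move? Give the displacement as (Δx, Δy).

(-3.0, -0.3)

The yellow capsule started near (8.1, 7.3) and ended near (5.1, 7.0).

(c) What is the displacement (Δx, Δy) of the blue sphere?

(2.6, -3.2)

The blue sphere started near (4.8, 5.4) and ended near (7.4, 2.2).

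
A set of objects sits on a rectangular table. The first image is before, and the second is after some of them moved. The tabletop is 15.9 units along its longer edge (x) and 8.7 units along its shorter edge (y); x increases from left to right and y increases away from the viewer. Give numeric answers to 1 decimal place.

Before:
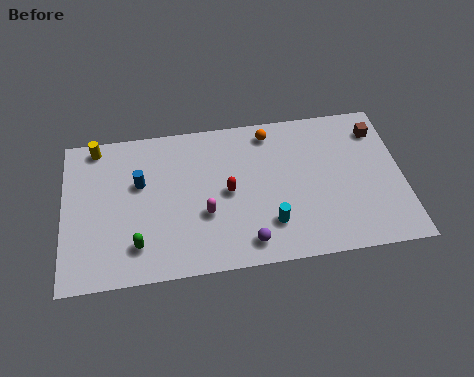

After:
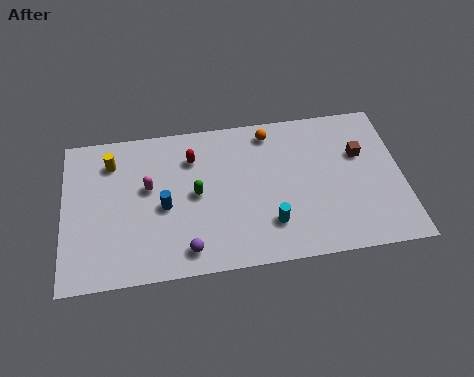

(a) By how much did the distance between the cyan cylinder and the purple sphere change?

+2.6

They were about 1.4 units apart before and 4.0 after — 2.6 units further apart.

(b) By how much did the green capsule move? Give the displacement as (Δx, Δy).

(2.8, 2.5)

The green capsule was at about (3.4, 1.9) and moved to about (6.2, 4.4).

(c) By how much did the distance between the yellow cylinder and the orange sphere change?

-0.7

They were about 8.2 units apart before and 7.5 after — 0.7 units closer together.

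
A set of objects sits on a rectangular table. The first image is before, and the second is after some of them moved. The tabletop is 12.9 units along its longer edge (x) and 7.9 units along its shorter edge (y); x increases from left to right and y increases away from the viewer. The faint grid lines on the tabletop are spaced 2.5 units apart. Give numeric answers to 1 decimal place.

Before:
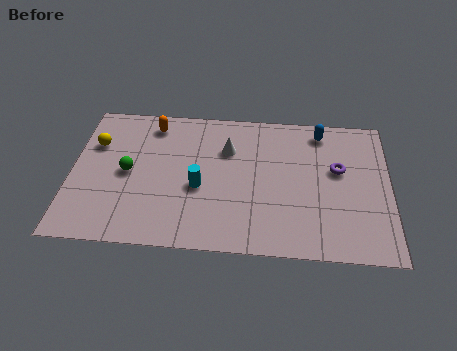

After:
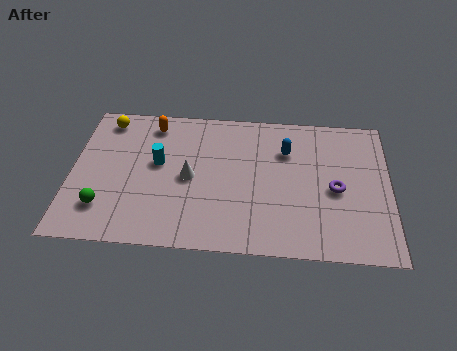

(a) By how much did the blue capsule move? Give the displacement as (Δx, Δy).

(-1.4, -1.2)

From the two frames, the blue capsule sits at roughly (10.1, 6.8) before and (8.7, 5.6) after.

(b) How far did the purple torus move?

1.1

The purple torus was near (10.8, 4.7) before and (10.7, 3.6) after, so it travelled √(0.1² + 1.1²) ≈ 1.1 units.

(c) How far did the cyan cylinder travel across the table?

2.1

From (5.2, 3.3) to (3.5, 4.5), the cyan cylinder covered √(1.7² + 1.2²) ≈ 2.1 units.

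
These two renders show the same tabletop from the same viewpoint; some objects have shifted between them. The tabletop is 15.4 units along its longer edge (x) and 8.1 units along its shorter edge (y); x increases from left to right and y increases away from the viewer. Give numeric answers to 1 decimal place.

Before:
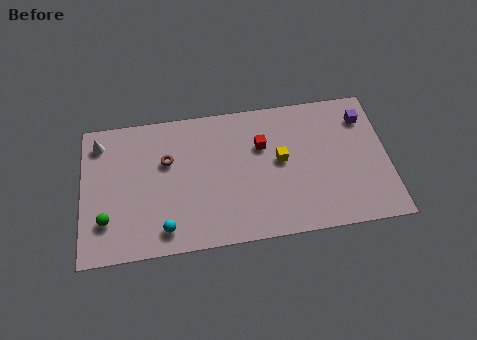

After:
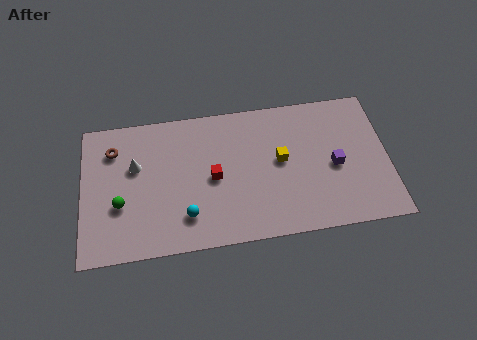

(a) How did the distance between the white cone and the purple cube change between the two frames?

-3.3

The distance was about 13.4 in the first image and 10.1 in the second, so they moved 3.3 units closer together.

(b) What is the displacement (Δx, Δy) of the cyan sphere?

(1.1, 0.6)

The cyan sphere started near (4.1, 1.3) and ended near (5.2, 1.9).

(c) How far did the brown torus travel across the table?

2.9

From (4.3, 5.2) to (1.6, 6.2), the brown torus covered √(2.7² + 1.0²) ≈ 2.9 units.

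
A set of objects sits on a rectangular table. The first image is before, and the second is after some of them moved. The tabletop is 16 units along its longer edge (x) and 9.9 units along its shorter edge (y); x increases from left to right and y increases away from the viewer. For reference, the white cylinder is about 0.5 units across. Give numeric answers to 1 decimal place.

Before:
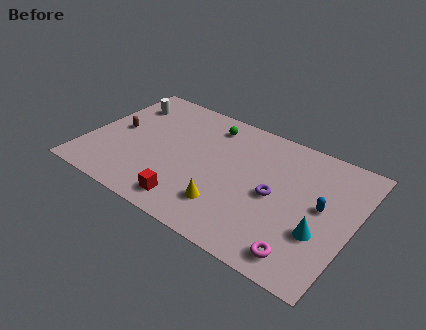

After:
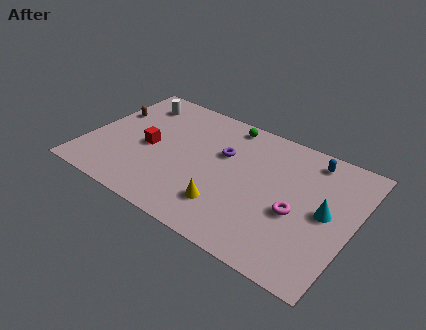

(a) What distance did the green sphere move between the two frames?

1.2

The green sphere was near (6.8, 8.2) before and (7.8, 8.8) after, so it travelled √(1.0² + 0.6²) ≈ 1.2 units.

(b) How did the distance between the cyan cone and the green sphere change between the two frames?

-1.3

Before: roughly 8.9 units apart; after: 7.6. That's 1.3 units closer together.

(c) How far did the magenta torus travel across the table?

2.8

The magenta torus moved from about (13.6, 1.4) to (12.8, 4.1), a distance of √(0.8² + 2.7²) ≈ 2.8.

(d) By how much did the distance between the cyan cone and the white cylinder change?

-0.8

The distance was about 13.4 in the first image and 12.6 in the second, so they moved 0.8 units closer together.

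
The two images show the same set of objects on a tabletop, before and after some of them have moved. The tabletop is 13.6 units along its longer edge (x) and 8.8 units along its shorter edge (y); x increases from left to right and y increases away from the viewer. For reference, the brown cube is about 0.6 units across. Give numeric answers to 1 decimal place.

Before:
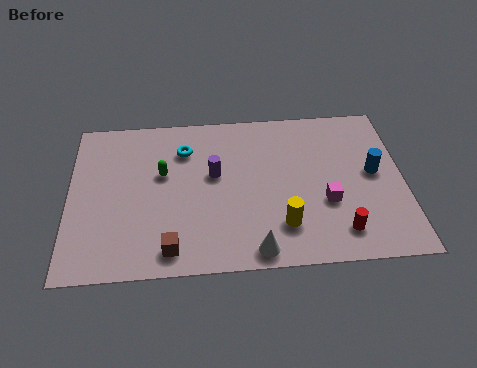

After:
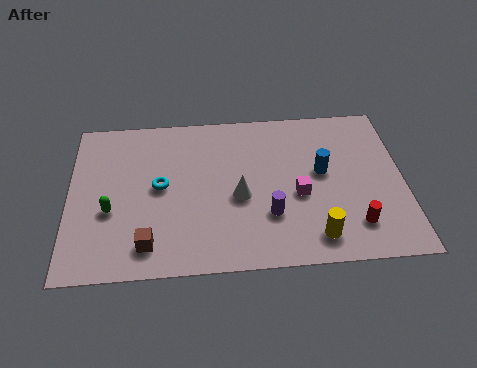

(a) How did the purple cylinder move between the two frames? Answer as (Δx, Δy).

(2.2, -2.4)

The purple cylinder was at about (5.9, 5.1) and moved to about (8.1, 2.7).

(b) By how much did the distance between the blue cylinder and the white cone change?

-2.6

The distance was about 6.2 in the first image and 3.6 in the second, so they moved 2.6 units closer together.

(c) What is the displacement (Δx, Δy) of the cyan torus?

(-1.0, -2.0)

The cyan torus started near (4.7, 6.6) and ended near (3.7, 4.6).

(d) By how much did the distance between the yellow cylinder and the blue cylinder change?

-1.1

They were about 4.6 units apart before and 3.5 after — 1.1 units closer together.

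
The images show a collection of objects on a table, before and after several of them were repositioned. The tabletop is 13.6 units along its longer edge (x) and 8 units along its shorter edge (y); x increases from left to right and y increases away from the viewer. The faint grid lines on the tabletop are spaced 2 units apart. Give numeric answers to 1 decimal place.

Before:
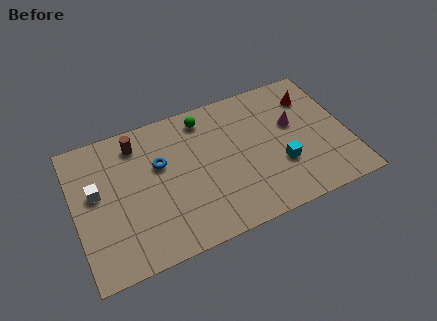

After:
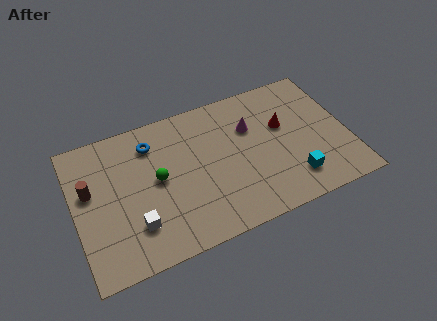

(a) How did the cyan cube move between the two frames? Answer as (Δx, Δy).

(0.5, -1.0)

The cyan cube was at about (10.1, 2.7) and moved to about (10.6, 1.7).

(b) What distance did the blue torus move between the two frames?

1.3

The blue torus moved from about (4.3, 5.0) to (4.0, 6.3), a distance of √(0.3² + 1.3²) ≈ 1.3.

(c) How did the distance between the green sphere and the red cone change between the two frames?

+1.0

They were about 5.4 units apart before and 6.4 after — 1.0 units further apart.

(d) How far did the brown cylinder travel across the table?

3.1

The brown cylinder was near (3.3, 6.6) before and (0.8, 4.8) after, so it travelled √(2.5² + 1.8²) ≈ 3.1 units.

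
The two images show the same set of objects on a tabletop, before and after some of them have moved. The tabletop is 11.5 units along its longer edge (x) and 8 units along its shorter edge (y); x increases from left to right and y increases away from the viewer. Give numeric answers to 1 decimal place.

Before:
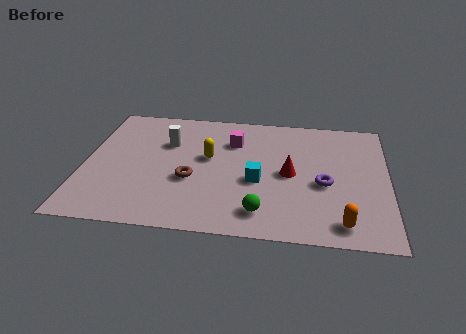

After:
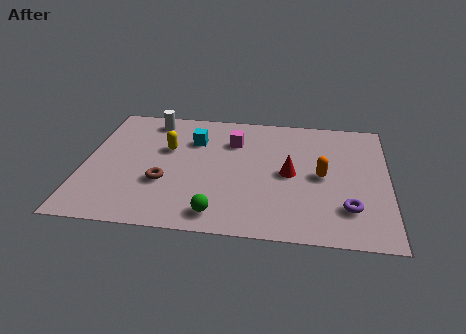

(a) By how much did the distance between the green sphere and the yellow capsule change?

+0.6

Before: roughly 3.8 units apart; after: 4.4. That's 0.6 units further apart.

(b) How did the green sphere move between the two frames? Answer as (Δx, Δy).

(-1.6, -0.3)

From the two frames, the green sphere sits at roughly (6.8, 1.4) before and (5.2, 1.1) after.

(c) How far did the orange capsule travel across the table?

2.9

The orange capsule was near (9.8, 1.1) before and (9.0, 3.9) after, so it travelled √(0.8² + 2.8²) ≈ 2.9 units.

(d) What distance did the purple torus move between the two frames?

1.7

From (9.1, 3.4) to (10.0, 2.0), the purple torus covered √(0.9² + 1.4²) ≈ 1.7 units.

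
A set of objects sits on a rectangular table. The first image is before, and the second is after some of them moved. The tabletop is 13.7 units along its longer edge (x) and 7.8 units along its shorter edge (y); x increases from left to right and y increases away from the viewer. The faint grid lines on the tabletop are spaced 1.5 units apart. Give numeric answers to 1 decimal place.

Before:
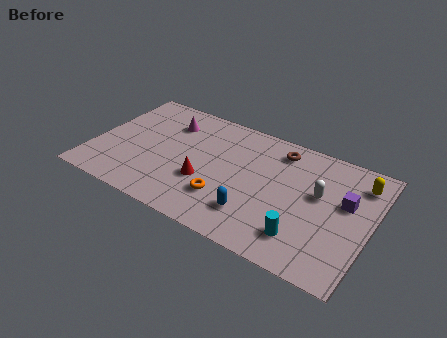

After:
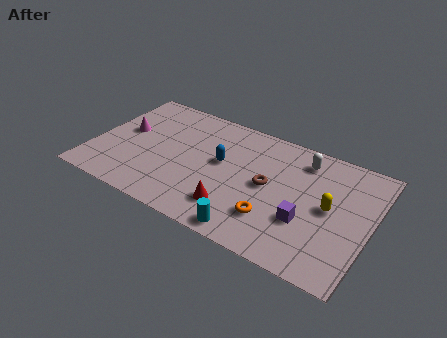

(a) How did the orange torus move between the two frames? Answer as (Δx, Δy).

(2.4, -0.1)

From the two frames, the orange torus sits at roughly (6.8, 2.2) before and (9.2, 2.1) after.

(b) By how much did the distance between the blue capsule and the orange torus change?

+2.2

Before: roughly 1.5 units apart; after: 3.7. That's 2.2 units further apart.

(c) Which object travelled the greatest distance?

the blue capsule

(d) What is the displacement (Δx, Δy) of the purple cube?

(-1.7, -2.0)

The purple cube started near (12.4, 4.7) and ended near (10.7, 2.7).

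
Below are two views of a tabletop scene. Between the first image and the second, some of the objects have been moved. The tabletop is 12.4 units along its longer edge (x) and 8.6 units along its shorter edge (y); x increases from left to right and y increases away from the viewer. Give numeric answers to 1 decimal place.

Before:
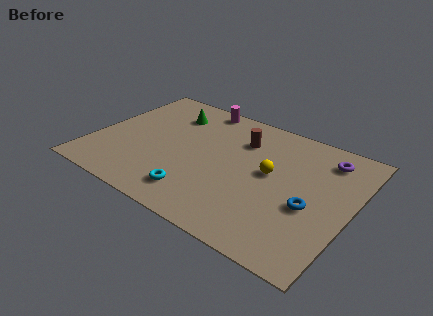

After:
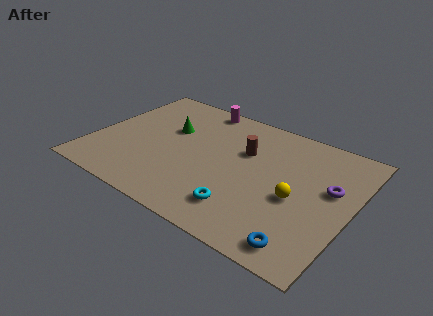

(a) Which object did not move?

the magenta cylinder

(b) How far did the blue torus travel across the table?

2.4

The blue torus moved from about (10.6, 3.5) to (10.7, 1.1), a distance of √(0.1² + 2.4²) ≈ 2.4.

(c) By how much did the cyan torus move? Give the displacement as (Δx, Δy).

(2.2, 0.2)

The cyan torus was at about (5.5, 1.6) and moved to about (7.7, 1.8).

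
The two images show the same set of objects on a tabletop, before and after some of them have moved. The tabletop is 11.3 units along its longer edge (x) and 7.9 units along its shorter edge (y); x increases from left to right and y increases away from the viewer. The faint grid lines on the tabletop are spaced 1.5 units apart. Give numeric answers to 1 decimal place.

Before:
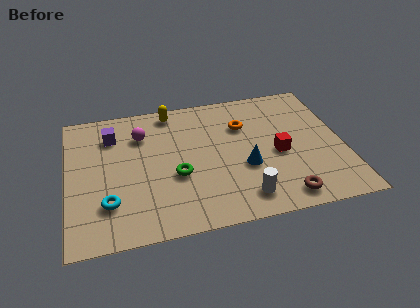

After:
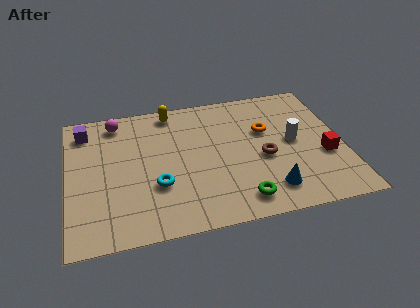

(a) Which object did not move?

the yellow capsule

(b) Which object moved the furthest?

the white cylinder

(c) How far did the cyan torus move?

2.1

The cyan torus was near (1.6, 2.1) before and (3.6, 2.7) after, so it travelled √(2.0² + 0.6²) ≈ 2.1 units.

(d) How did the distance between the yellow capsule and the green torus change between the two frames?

+2.4

The distance was about 3.9 in the first image and 6.3 in the second, so they moved 2.4 units further apart.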